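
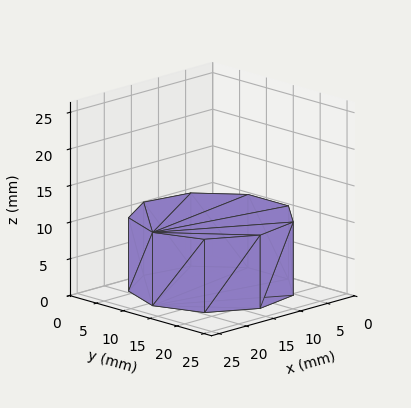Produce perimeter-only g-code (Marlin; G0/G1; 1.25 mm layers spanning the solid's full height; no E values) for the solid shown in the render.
Reading the render: the shape is a regular 9-sided prism (a cylinder approximated with 9 flat sides), circumscribed radius ≈ 11 mm, height ≈ 10 mm (dimensions read to the nearest mm from the axis ticks). For the g-code, the solid's height is divided into equal slices at the stated Δz and each level perimeter traced with G1 moves after a G0 lift.

; perimeter-only toolpath
G21 ; units = mm
G90 ; absolute positioning
G28 ; home
; layer 1
G0 Z1.25
G0 X22.00 Y11.00
G1 X19.43 Y18.07
G1 X12.91 Y21.83
G1 X5.50 Y20.53
G1 X0.66 Y14.76
G1 X0.66 Y7.24
G1 X5.50 Y1.47
G1 X12.91 Y0.17
G1 X19.43 Y3.93
G1 X22.00 Y11.00
; layer 2
G0 Z2.50
G0 X22.00 Y11.00
G1 X19.43 Y18.07
G1 X12.91 Y21.83
G1 X5.50 Y20.53
G1 X0.66 Y14.76
G1 X0.66 Y7.24
G1 X5.50 Y1.47
G1 X12.91 Y0.17
G1 X19.43 Y3.93
G1 X22.00 Y11.00
; layer 3
G0 Z3.75
G0 X22.00 Y11.00
G1 X19.43 Y18.07
G1 X12.91 Y21.83
G1 X5.50 Y20.53
G1 X0.66 Y14.76
G1 X0.66 Y7.24
G1 X5.50 Y1.47
G1 X12.91 Y0.17
G1 X19.43 Y3.93
G1 X22.00 Y11.00
; layer 4
G0 Z5.00
G0 X22.00 Y11.00
G1 X19.43 Y18.07
G1 X12.91 Y21.83
G1 X5.50 Y20.53
G1 X0.66 Y14.76
G1 X0.66 Y7.24
G1 X5.50 Y1.47
G1 X12.91 Y0.17
G1 X19.43 Y3.93
G1 X22.00 Y11.00
; layer 5
G0 Z6.25
G0 X22.00 Y11.00
G1 X19.43 Y18.07
G1 X12.91 Y21.83
G1 X5.50 Y20.53
G1 X0.66 Y14.76
G1 X0.66 Y7.24
G1 X5.50 Y1.47
G1 X12.91 Y0.17
G1 X19.43 Y3.93
G1 X22.00 Y11.00
; layer 6
G0 Z7.50
G0 X22.00 Y11.00
G1 X19.43 Y18.07
G1 X12.91 Y21.83
G1 X5.50 Y20.53
G1 X0.66 Y14.76
G1 X0.66 Y7.24
G1 X5.50 Y1.47
G1 X12.91 Y0.17
G1 X19.43 Y3.93
G1 X22.00 Y11.00
; layer 7
G0 Z8.75
G0 X22.00 Y11.00
G1 X19.43 Y18.07
G1 X12.91 Y21.83
G1 X5.50 Y20.53
G1 X0.66 Y14.76
G1 X0.66 Y7.24
G1 X5.50 Y1.47
G1 X12.91 Y0.17
G1 X19.43 Y3.93
G1 X22.00 Y11.00
; layer 8
G0 Z10.00
G0 X22.00 Y11.00
G1 X19.43 Y18.07
G1 X12.91 Y21.83
G1 X5.50 Y20.53
G1 X0.66 Y14.76
G1 X0.66 Y7.24
G1 X5.50 Y1.47
G1 X12.91 Y0.17
G1 X19.43 Y3.93
G1 X22.00 Y11.00
M2 ; end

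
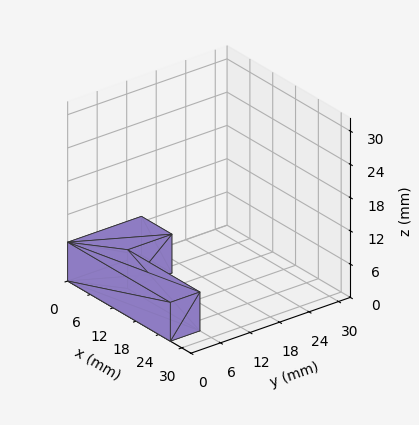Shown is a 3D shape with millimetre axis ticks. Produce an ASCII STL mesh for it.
Reading the render: the shape is an L-shaped prism: outer 27 × 15 mm, arm thicknesses ≈ 6 mm (horizontal) and 8 mm (vertical), extruded 7 mm in z (dimensions read to the nearest mm from the axis ticks). For the STL, each face is triangulated and given an outward normal.

solid part
  facet normal 0.0000 0.0000 -1.0000
    outer loop
      vertex 27.00 6.00 0.00
      vertex 27.00 0.00 0.00
      vertex 0.00 0.00 0.00
    endloop
  endfacet
  facet normal 0.0000 0.0000 -1.0000
    outer loop
      vertex 8.00 6.00 0.00
      vertex 27.00 6.00 0.00
      vertex 0.00 0.00 0.00
    endloop
  endfacet
  facet normal 0.0000 0.0000 -1.0000
    outer loop
      vertex 8.00 15.00 0.00
      vertex 8.00 6.00 0.00
      vertex 0.00 0.00 0.00
    endloop
  endfacet
  facet normal 0.0000 0.0000 -1.0000
    outer loop
      vertex 0.00 15.00 0.00
      vertex 8.00 15.00 0.00
      vertex 0.00 0.00 0.00
    endloop
  endfacet
  facet normal 0.0000 0.0000 1.0000
    outer loop
      vertex 0.00 0.00 7.00
      vertex 27.00 0.00 7.00
      vertex 27.00 6.00 7.00
    endloop
  endfacet
  facet normal 0.0000 0.0000 1.0000
    outer loop
      vertex 0.00 0.00 7.00
      vertex 27.00 6.00 7.00
      vertex 8.00 6.00 7.00
    endloop
  endfacet
  facet normal 0.0000 0.0000 1.0000
    outer loop
      vertex 0.00 0.00 7.00
      vertex 8.00 6.00 7.00
      vertex 8.00 15.00 7.00
    endloop
  endfacet
  facet normal 0.0000 0.0000 1.0000
    outer loop
      vertex 0.00 0.00 7.00
      vertex 8.00 15.00 7.00
      vertex 0.00 15.00 7.00
    endloop
  endfacet
  facet normal 0.0000 -1.0000 0.0000
    outer loop
      vertex 0.00 0.00 0.00
      vertex 27.00 0.00 0.00
      vertex 27.00 0.00 7.00
    endloop
  endfacet
  facet normal 0.0000 -1.0000 0.0000
    outer loop
      vertex 0.00 0.00 0.00
      vertex 27.00 0.00 7.00
      vertex 0.00 0.00 7.00
    endloop
  endfacet
  facet normal 1.0000 0.0000 0.0000
    outer loop
      vertex 27.00 0.00 0.00
      vertex 27.00 6.00 0.00
      vertex 27.00 6.00 7.00
    endloop
  endfacet
  facet normal 1.0000 0.0000 0.0000
    outer loop
      vertex 27.00 0.00 0.00
      vertex 27.00 6.00 7.00
      vertex 27.00 0.00 7.00
    endloop
  endfacet
  facet normal 0.0000 1.0000 0.0000
    outer loop
      vertex 27.00 6.00 0.00
      vertex 8.00 6.00 0.00
      vertex 8.00 6.00 7.00
    endloop
  endfacet
  facet normal 0.0000 1.0000 0.0000
    outer loop
      vertex 27.00 6.00 0.00
      vertex 8.00 6.00 7.00
      vertex 27.00 6.00 7.00
    endloop
  endfacet
  facet normal 1.0000 0.0000 0.0000
    outer loop
      vertex 8.00 6.00 0.00
      vertex 8.00 15.00 0.00
      vertex 8.00 15.00 7.00
    endloop
  endfacet
  facet normal 1.0000 0.0000 0.0000
    outer loop
      vertex 8.00 6.00 0.00
      vertex 8.00 15.00 7.00
      vertex 8.00 6.00 7.00
    endloop
  endfacet
  facet normal 0.0000 1.0000 0.0000
    outer loop
      vertex 8.00 15.00 0.00
      vertex 0.00 15.00 0.00
      vertex 0.00 15.00 7.00
    endloop
  endfacet
  facet normal 0.0000 1.0000 0.0000
    outer loop
      vertex 8.00 15.00 0.00
      vertex 0.00 15.00 7.00
      vertex 8.00 15.00 7.00
    endloop
  endfacet
  facet normal -1.0000 0.0000 0.0000
    outer loop
      vertex 0.00 15.00 0.00
      vertex 0.00 0.00 0.00
      vertex 0.00 0.00 7.00
    endloop
  endfacet
  facet normal -1.0000 0.0000 0.0000
    outer loop
      vertex 0.00 15.00 0.00
      vertex 0.00 0.00 7.00
      vertex 0.00 15.00 7.00
    endloop
  endfacet
endsolid part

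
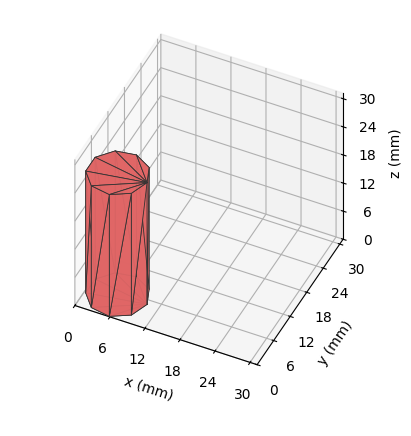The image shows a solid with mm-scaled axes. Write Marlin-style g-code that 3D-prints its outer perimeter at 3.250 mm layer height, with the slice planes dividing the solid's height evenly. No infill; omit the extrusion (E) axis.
Reading the render: the shape is a regular 9-sided prism (a cylinder approximated with 9 flat sides), circumscribed radius ≈ 5 mm, height ≈ 26 mm (dimensions read to the nearest mm from the axis ticks). For the g-code, the solid's height is divided into equal slices at the stated Δz and each level perimeter traced with G1 moves after a G0 lift.

; perimeter-only toolpath
G21 ; units = mm
G90 ; absolute positioning
G28 ; home
; layer 1
G0 Z3.250
G0 X10.000 Y5.000
G1 X8.830 Y8.214
G1 X5.868 Y9.924
G1 X2.500 Y9.330
G1 X0.302 Y6.710
G1 X0.302 Y3.290
G1 X2.500 Y0.670
G1 X5.868 Y0.076
G1 X8.830 Y1.786
G1 X10.000 Y5.000
; layer 2
G0 Z6.500
G0 X10.000 Y5.000
G1 X8.830 Y8.214
G1 X5.868 Y9.924
G1 X2.500 Y9.330
G1 X0.302 Y6.710
G1 X0.302 Y3.290
G1 X2.500 Y0.670
G1 X5.868 Y0.076
G1 X8.830 Y1.786
G1 X10.000 Y5.000
; layer 3
G0 Z9.750
G0 X10.000 Y5.000
G1 X8.830 Y8.214
G1 X5.868 Y9.924
G1 X2.500 Y9.330
G1 X0.302 Y6.710
G1 X0.302 Y3.290
G1 X2.500 Y0.670
G1 X5.868 Y0.076
G1 X8.830 Y1.786
G1 X10.000 Y5.000
; layer 4
G0 Z13.000
G0 X10.000 Y5.000
G1 X8.830 Y8.214
G1 X5.868 Y9.924
G1 X2.500 Y9.330
G1 X0.302 Y6.710
G1 X0.302 Y3.290
G1 X2.500 Y0.670
G1 X5.868 Y0.076
G1 X8.830 Y1.786
G1 X10.000 Y5.000
; layer 5
G0 Z16.250
G0 X10.000 Y5.000
G1 X8.830 Y8.214
G1 X5.868 Y9.924
G1 X2.500 Y9.330
G1 X0.302 Y6.710
G1 X0.302 Y3.290
G1 X2.500 Y0.670
G1 X5.868 Y0.076
G1 X8.830 Y1.786
G1 X10.000 Y5.000
; layer 6
G0 Z19.500
G0 X10.000 Y5.000
G1 X8.830 Y8.214
G1 X5.868 Y9.924
G1 X2.500 Y9.330
G1 X0.302 Y6.710
G1 X0.302 Y3.290
G1 X2.500 Y0.670
G1 X5.868 Y0.076
G1 X8.830 Y1.786
G1 X10.000 Y5.000
; layer 7
G0 Z22.750
G0 X10.000 Y5.000
G1 X8.830 Y8.214
G1 X5.868 Y9.924
G1 X2.500 Y9.330
G1 X0.302 Y6.710
G1 X0.302 Y3.290
G1 X2.500 Y0.670
G1 X5.868 Y0.076
G1 X8.830 Y1.786
G1 X10.000 Y5.000
; layer 8
G0 Z26.000
G0 X10.000 Y5.000
G1 X8.830 Y8.214
G1 X5.868 Y9.924
G1 X2.500 Y9.330
G1 X0.302 Y6.710
G1 X0.302 Y3.290
G1 X2.500 Y0.670
G1 X5.868 Y0.076
G1 X8.830 Y1.786
G1 X10.000 Y5.000
M2 ; end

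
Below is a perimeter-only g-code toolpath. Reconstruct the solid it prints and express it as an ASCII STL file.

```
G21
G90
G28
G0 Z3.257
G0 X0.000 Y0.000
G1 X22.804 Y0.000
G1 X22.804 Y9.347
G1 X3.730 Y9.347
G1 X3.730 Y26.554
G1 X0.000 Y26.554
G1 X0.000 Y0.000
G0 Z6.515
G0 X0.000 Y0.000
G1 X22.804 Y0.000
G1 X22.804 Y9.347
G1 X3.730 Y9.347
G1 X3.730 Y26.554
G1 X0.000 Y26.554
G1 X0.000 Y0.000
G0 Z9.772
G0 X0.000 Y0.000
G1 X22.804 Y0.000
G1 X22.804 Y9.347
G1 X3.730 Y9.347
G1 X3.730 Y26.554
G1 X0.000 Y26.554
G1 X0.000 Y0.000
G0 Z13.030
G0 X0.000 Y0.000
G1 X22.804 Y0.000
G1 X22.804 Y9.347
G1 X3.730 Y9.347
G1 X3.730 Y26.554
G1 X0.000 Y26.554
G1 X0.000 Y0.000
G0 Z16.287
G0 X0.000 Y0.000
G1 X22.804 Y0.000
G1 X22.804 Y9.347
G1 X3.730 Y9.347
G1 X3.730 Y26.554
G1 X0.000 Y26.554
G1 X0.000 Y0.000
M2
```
solid part
  facet normal 0.0000 0.0000 -1.0000
    outer loop
      vertex 22.804 9.347 0.000
      vertex 22.804 0.000 0.000
      vertex 0.000 0.000 0.000
    endloop
  endfacet
  facet normal 0.0000 0.0000 -1.0000
    outer loop
      vertex 3.730 9.347 0.000
      vertex 22.804 9.347 0.000
      vertex 0.000 0.000 0.000
    endloop
  endfacet
  facet normal 0.0000 0.0000 -1.0000
    outer loop
      vertex 3.730 26.554 0.000
      vertex 3.730 9.347 0.000
      vertex 0.000 0.000 0.000
    endloop
  endfacet
  facet normal 0.0000 0.0000 -1.0000
    outer loop
      vertex 0.000 26.554 0.000
      vertex 3.730 26.554 0.000
      vertex 0.000 0.000 0.000
    endloop
  endfacet
  facet normal 0.0000 0.0000 1.0000
    outer loop
      vertex 0.000 0.000 16.287
      vertex 22.804 0.000 16.287
      vertex 22.804 9.347 16.287
    endloop
  endfacet
  facet normal 0.0000 0.0000 1.0000
    outer loop
      vertex 0.000 0.000 16.287
      vertex 22.804 9.347 16.287
      vertex 3.730 9.347 16.287
    endloop
  endfacet
  facet normal 0.0000 0.0000 1.0000
    outer loop
      vertex 0.000 0.000 16.287
      vertex 3.730 9.347 16.287
      vertex 3.730 26.554 16.287
    endloop
  endfacet
  facet normal 0.0000 0.0000 1.0000
    outer loop
      vertex 0.000 0.000 16.287
      vertex 3.730 26.554 16.287
      vertex 0.000 26.554 16.287
    endloop
  endfacet
  facet normal 0.0000 -1.0000 0.0000
    outer loop
      vertex 0.000 0.000 0.000
      vertex 22.804 0.000 0.000
      vertex 22.804 0.000 16.287
    endloop
  endfacet
  facet normal 0.0000 -1.0000 0.0000
    outer loop
      vertex 0.000 0.000 0.000
      vertex 22.804 0.000 16.287
      vertex 0.000 0.000 16.287
    endloop
  endfacet
  facet normal 1.0000 0.0000 0.0000
    outer loop
      vertex 22.804 0.000 0.000
      vertex 22.804 9.347 0.000
      vertex 22.804 9.347 16.287
    endloop
  endfacet
  facet normal 1.0000 0.0000 0.0000
    outer loop
      vertex 22.804 0.000 0.000
      vertex 22.804 9.347 16.287
      vertex 22.804 0.000 16.287
    endloop
  endfacet
  facet normal 0.0000 1.0000 0.0000
    outer loop
      vertex 22.804 9.347 0.000
      vertex 3.730 9.347 0.000
      vertex 3.730 9.347 16.287
    endloop
  endfacet
  facet normal 0.0000 1.0000 0.0000
    outer loop
      vertex 22.804 9.347 0.000
      vertex 3.730 9.347 16.287
      vertex 22.804 9.347 16.287
    endloop
  endfacet
  facet normal 1.0000 0.0000 0.0000
    outer loop
      vertex 3.730 9.347 0.000
      vertex 3.730 26.554 0.000
      vertex 3.730 26.554 16.287
    endloop
  endfacet
  facet normal 1.0000 0.0000 0.0000
    outer loop
      vertex 3.730 9.347 0.000
      vertex 3.730 26.554 16.287
      vertex 3.730 9.347 16.287
    endloop
  endfacet
  facet normal 0.0000 1.0000 0.0000
    outer loop
      vertex 3.730 26.554 0.000
      vertex 0.000 26.554 0.000
      vertex 0.000 26.554 16.287
    endloop
  endfacet
  facet normal 0.0000 1.0000 0.0000
    outer loop
      vertex 3.730 26.554 0.000
      vertex 0.000 26.554 16.287
      vertex 3.730 26.554 16.287
    endloop
  endfacet
  facet normal -1.0000 0.0000 0.0000
    outer loop
      vertex 0.000 26.554 0.000
      vertex 0.000 0.000 0.000
      vertex 0.000 0.000 16.287
    endloop
  endfacet
  facet normal -1.0000 0.0000 0.0000
    outer loop
      vertex 0.000 26.554 0.000
      vertex 0.000 0.000 16.287
      vertex 0.000 26.554 16.287
    endloop
  endfacet
endsolid part

The G0 Z moves step by Δz≈3.257 mm. Every layer's G1 loop is the same polygon, so the solid is a straight extrusion of it from z=0 to z≈16.3. Closing with flat bottom and top caps and triangulating gives 20 facets — an L-shaped prism: outer 22.8 × 26.6 mm, arm thicknesses ≈ 9.35 mm (horizontal) and 3.73 mm (vertical), extruded 16.3 mm in z.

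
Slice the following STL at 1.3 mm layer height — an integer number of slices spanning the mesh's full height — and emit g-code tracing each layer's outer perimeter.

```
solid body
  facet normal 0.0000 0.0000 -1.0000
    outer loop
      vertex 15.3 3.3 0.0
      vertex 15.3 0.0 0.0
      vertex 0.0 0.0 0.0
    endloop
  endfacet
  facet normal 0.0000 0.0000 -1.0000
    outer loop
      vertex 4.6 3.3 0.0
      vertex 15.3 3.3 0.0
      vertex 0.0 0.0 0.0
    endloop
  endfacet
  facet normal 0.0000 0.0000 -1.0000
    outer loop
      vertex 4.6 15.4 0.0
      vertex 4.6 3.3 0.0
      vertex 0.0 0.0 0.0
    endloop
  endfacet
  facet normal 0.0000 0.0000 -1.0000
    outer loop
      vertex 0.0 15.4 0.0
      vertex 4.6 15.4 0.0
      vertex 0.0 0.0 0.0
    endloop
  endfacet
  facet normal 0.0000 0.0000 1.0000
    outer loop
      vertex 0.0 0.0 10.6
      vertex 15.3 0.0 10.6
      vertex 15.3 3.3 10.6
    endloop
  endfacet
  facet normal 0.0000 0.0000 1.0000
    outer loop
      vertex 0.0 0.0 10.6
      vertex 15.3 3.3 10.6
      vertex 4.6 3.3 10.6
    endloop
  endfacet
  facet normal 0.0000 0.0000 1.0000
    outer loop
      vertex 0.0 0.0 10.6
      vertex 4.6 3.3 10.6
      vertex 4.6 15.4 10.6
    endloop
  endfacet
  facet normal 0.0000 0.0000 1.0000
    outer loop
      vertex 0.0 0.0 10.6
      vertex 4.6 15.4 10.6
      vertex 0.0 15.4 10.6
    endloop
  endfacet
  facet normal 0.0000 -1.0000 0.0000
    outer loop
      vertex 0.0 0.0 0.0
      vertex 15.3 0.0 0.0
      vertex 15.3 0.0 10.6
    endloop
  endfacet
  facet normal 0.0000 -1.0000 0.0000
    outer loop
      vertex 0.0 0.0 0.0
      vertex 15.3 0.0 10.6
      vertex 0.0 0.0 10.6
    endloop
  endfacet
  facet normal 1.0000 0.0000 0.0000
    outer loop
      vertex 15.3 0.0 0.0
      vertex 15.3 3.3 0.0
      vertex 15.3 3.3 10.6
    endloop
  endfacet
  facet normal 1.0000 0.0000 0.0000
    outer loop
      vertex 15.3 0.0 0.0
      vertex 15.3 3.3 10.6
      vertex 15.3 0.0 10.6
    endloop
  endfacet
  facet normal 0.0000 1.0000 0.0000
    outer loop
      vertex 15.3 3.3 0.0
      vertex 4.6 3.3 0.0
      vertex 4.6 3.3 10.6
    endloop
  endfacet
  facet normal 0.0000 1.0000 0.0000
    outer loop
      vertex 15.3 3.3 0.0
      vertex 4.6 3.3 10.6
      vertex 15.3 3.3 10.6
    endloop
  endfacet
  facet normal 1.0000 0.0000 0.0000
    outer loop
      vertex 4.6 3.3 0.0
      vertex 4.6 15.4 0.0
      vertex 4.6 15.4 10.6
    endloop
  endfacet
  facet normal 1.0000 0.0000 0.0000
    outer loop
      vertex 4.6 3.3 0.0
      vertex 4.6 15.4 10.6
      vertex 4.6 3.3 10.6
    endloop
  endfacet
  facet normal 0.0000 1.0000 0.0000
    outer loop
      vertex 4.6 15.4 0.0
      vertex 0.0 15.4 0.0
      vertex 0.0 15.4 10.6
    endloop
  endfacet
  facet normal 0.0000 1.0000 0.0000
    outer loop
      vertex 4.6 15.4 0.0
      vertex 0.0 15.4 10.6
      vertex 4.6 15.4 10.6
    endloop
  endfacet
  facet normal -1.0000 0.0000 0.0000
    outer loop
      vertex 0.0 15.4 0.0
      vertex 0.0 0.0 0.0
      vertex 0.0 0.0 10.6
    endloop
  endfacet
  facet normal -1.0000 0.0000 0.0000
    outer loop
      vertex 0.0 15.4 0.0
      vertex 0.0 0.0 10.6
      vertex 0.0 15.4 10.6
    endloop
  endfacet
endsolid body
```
; perimeter-only toolpath
G21 ; units = mm
G90 ; absolute positioning
G28 ; home
; layer 1
G0 Z1.3
G0 X0.0 Y0.0
G1 X15.3 Y0.0
G1 X15.3 Y3.3
G1 X4.6 Y3.3
G1 X4.6 Y15.4
G1 X0.0 Y15.4
G1 X0.0 Y0.0
; layer 2
G0 Z2.6
G0 X0.0 Y0.0
G1 X15.3 Y0.0
G1 X15.3 Y3.3
G1 X4.6 Y3.3
G1 X4.6 Y15.4
G1 X0.0 Y15.4
G1 X0.0 Y0.0
; layer 3
G0 Z4.0
G0 X0.0 Y0.0
G1 X15.3 Y0.0
G1 X15.3 Y3.3
G1 X4.6 Y3.3
G1 X4.6 Y15.4
G1 X0.0 Y15.4
G1 X0.0 Y0.0
; layer 4
G0 Z5.3
G0 X0.0 Y0.0
G1 X15.3 Y0.0
G1 X15.3 Y3.3
G1 X4.6 Y3.3
G1 X4.6 Y15.4
G1 X0.0 Y15.4
G1 X0.0 Y0.0
; layer 5
G0 Z6.6
G0 X0.0 Y0.0
G1 X15.3 Y0.0
G1 X15.3 Y3.3
G1 X4.6 Y3.3
G1 X4.6 Y15.4
G1 X0.0 Y15.4
G1 X0.0 Y0.0
; layer 6
G0 Z7.9
G0 X0.0 Y0.0
G1 X15.3 Y0.0
G1 X15.3 Y3.3
G1 X4.6 Y3.3
G1 X4.6 Y15.4
G1 X0.0 Y15.4
G1 X0.0 Y0.0
; layer 7
G0 Z9.3
G0 X0.0 Y0.0
G1 X15.3 Y0.0
G1 X15.3 Y3.3
G1 X4.6 Y3.3
G1 X4.6 Y15.4
G1 X0.0 Y15.4
G1 X0.0 Y0.0
; layer 8
G0 Z10.6
G0 X0.0 Y0.0
G1 X15.3 Y0.0
G1 X15.3 Y3.3
G1 X4.6 Y3.3
G1 X4.6 Y15.4
G1 X0.0 Y15.4
G1 X0.0 Y0.0
M2 ; end

The solid is an L-shaped prism: outer 15.3 × 15.4 mm, arm thicknesses ≈ 3.3 mm (horizontal) and 4.6 mm (vertical), extruded 10.6 mm in z. Slicing at Δz = 1.3 mm — 8 equal slices spanning the solid's height, so layer i sits at z = i·h/8 — gives 8 non-empty perimeters. Each is a 6-segment closed polygon; G0 lifts to the layer z and rapids to the start vertex, then G1 traces the edges.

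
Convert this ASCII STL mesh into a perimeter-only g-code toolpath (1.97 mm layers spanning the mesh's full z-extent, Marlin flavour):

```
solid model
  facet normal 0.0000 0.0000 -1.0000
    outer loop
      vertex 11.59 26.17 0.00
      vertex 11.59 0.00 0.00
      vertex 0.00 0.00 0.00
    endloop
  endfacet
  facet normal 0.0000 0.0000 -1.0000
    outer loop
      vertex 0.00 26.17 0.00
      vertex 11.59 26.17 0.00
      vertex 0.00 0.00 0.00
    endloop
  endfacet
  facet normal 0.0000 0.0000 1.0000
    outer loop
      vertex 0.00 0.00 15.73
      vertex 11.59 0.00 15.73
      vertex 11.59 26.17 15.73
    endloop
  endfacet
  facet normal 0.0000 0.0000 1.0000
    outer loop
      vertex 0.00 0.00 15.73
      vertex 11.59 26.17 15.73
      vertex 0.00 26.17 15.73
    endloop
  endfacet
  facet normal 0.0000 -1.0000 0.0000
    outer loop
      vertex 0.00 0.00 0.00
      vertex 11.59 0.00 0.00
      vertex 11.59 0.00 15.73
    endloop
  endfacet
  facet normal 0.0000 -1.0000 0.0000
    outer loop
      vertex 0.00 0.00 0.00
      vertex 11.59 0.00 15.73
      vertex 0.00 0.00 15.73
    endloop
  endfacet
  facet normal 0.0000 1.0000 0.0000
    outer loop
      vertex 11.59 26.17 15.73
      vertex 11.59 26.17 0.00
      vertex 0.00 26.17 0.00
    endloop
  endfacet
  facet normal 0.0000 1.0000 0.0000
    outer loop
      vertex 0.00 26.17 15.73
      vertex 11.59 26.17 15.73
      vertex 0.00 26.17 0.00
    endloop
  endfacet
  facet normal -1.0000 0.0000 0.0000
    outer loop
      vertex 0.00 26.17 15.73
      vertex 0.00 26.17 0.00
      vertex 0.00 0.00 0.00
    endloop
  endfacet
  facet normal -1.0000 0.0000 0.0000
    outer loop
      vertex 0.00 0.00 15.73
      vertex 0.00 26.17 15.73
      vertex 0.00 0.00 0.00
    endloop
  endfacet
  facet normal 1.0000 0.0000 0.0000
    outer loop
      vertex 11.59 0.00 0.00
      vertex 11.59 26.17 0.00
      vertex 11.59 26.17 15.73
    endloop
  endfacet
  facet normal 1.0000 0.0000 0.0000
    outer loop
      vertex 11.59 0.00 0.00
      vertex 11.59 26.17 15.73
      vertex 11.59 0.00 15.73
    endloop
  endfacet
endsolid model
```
; perimeter-only toolpath
G21 ; units = mm
G90 ; absolute positioning
G28 ; home
; layer 1
G0 Z1.97
G0 X0.00 Y0.00
G1 X11.59 Y0.00
G1 X11.59 Y26.17
G1 X0.00 Y26.17
G1 X0.00 Y0.00
; layer 2
G0 Z3.93
G0 X0.00 Y0.00
G1 X11.59 Y0.00
G1 X11.59 Y26.17
G1 X0.00 Y26.17
G1 X0.00 Y0.00
; layer 3
G0 Z5.90
G0 X0.00 Y0.00
G1 X11.59 Y0.00
G1 X11.59 Y26.17
G1 X0.00 Y26.17
G1 X0.00 Y0.00
; layer 4
G0 Z7.87
G0 X0.00 Y0.00
G1 X11.59 Y0.00
G1 X11.59 Y26.17
G1 X0.00 Y26.17
G1 X0.00 Y0.00
; layer 5
G0 Z9.83
G0 X0.00 Y0.00
G1 X11.59 Y0.00
G1 X11.59 Y26.17
G1 X0.00 Y26.17
G1 X0.00 Y0.00
; layer 6
G0 Z11.80
G0 X0.00 Y0.00
G1 X11.59 Y0.00
G1 X11.59 Y26.17
G1 X0.00 Y26.17
G1 X0.00 Y0.00
; layer 7
G0 Z13.76
G0 X0.00 Y0.00
G1 X11.59 Y0.00
G1 X11.59 Y26.17
G1 X0.00 Y26.17
G1 X0.00 Y0.00
; layer 8
G0 Z15.73
G0 X0.00 Y0.00
G1 X11.59 Y0.00
G1 X11.59 Y26.17
G1 X0.00 Y26.17
G1 X0.00 Y0.00
M2 ; end

The solid is a rectangular box, roughly 11.6 × 26.2 mm footprint and 15.7 mm tall. Slicing at Δz = 1.97 mm — 8 equal slices spanning the solid's height, so layer i sits at z = i·h/8 — gives 8 non-empty perimeters. Each is a 4-segment closed polygon; G0 lifts to the layer z and rapids to the start vertex, then G1 traces the edges.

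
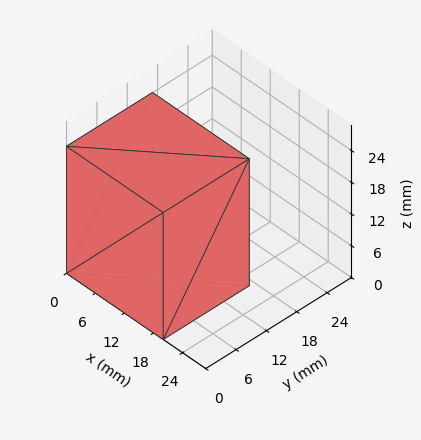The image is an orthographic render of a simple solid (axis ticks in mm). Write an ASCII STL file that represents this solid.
Reading the render: the shape is a rectangular box, roughly 20 × 17 mm footprint and 24 mm tall (dimensions read to the nearest mm from the axis ticks). For the STL, each face is triangulated and given an outward normal.

solid part
  facet normal 0.0000 0.0000 -1.0000
    outer loop
      vertex 20.00 17.00 0.00
      vertex 20.00 0.00 0.00
      vertex 0.00 0.00 0.00
    endloop
  endfacet
  facet normal 0.0000 0.0000 -1.0000
    outer loop
      vertex 0.00 17.00 0.00
      vertex 20.00 17.00 0.00
      vertex 0.00 0.00 0.00
    endloop
  endfacet
  facet normal 0.0000 0.0000 1.0000
    outer loop
      vertex 0.00 0.00 24.00
      vertex 20.00 0.00 24.00
      vertex 20.00 17.00 24.00
    endloop
  endfacet
  facet normal 0.0000 0.0000 1.0000
    outer loop
      vertex 0.00 0.00 24.00
      vertex 20.00 17.00 24.00
      vertex 0.00 17.00 24.00
    endloop
  endfacet
  facet normal 0.0000 -1.0000 0.0000
    outer loop
      vertex 0.00 0.00 0.00
      vertex 20.00 0.00 0.00
      vertex 20.00 0.00 24.00
    endloop
  endfacet
  facet normal 0.0000 -1.0000 0.0000
    outer loop
      vertex 0.00 0.00 0.00
      vertex 20.00 0.00 24.00
      vertex 0.00 0.00 24.00
    endloop
  endfacet
  facet normal 0.0000 1.0000 0.0000
    outer loop
      vertex 20.00 17.00 24.00
      vertex 20.00 17.00 0.00
      vertex 0.00 17.00 0.00
    endloop
  endfacet
  facet normal 0.0000 1.0000 0.0000
    outer loop
      vertex 0.00 17.00 24.00
      vertex 20.00 17.00 24.00
      vertex 0.00 17.00 0.00
    endloop
  endfacet
  facet normal -1.0000 0.0000 0.0000
    outer loop
      vertex 0.00 17.00 24.00
      vertex 0.00 17.00 0.00
      vertex 0.00 0.00 0.00
    endloop
  endfacet
  facet normal -1.0000 0.0000 0.0000
    outer loop
      vertex 0.00 0.00 24.00
      vertex 0.00 17.00 24.00
      vertex 0.00 0.00 0.00
    endloop
  endfacet
  facet normal 1.0000 0.0000 0.0000
    outer loop
      vertex 20.00 0.00 0.00
      vertex 20.00 17.00 0.00
      vertex 20.00 17.00 24.00
    endloop
  endfacet
  facet normal 1.0000 0.0000 0.0000
    outer loop
      vertex 20.00 0.00 0.00
      vertex 20.00 17.00 24.00
      vertex 20.00 0.00 24.00
    endloop
  endfacet
endsolid part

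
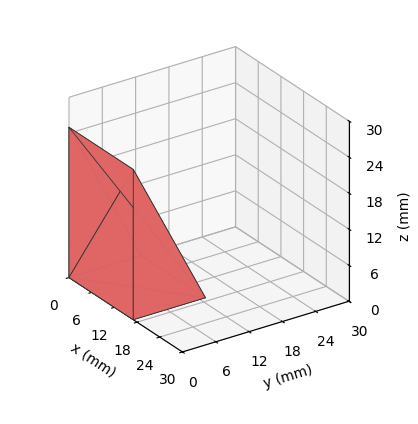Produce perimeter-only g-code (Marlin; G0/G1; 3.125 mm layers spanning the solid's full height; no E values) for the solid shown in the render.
Reading the render: the shape is a wedge (ramp): 17 × 13 mm base, rising to 25 mm along the y=0 edge and sloping linearly to z=0 at y=13 (dimensions read to the nearest mm from the axis ticks). For the g-code, the solid's height is divided into equal slices at the stated Δz and each level perimeter traced with G1 moves after a G0 lift.

; perimeter-only toolpath
G21 ; units = mm
G90 ; absolute positioning
G28 ; home
; layer 1
G0 Z3.125
G0 X0.000 Y0.000
G1 X17.000 Y0.000
G1 X17.000 Y11.375
G1 X0.000 Y11.375
G1 X0.000 Y0.000
; layer 2
G0 Z6.250
G0 X0.000 Y0.000
G1 X17.000 Y0.000
G1 X17.000 Y9.750
G1 X0.000 Y9.750
G1 X0.000 Y0.000
; layer 3
G0 Z9.375
G0 X0.000 Y0.000
G1 X17.000 Y0.000
G1 X17.000 Y8.125
G1 X0.000 Y8.125
G1 X0.000 Y0.000
; layer 4
G0 Z12.500
G0 X0.000 Y0.000
G1 X17.000 Y0.000
G1 X17.000 Y6.500
G1 X0.000 Y6.500
G1 X0.000 Y0.000
; layer 5
G0 Z15.625
G0 X0.000 Y0.000
G1 X17.000 Y0.000
G1 X17.000 Y4.875
G1 X0.000 Y4.875
G1 X0.000 Y0.000
; layer 6
G0 Z18.750
G0 X0.000 Y0.000
G1 X17.000 Y0.000
G1 X17.000 Y3.250
G1 X0.000 Y3.250
G1 X0.000 Y0.000
; layer 7
G0 Z21.875
G0 X0.000 Y0.000
G1 X17.000 Y0.000
G1 X17.000 Y1.625
G1 X0.000 Y1.625
G1 X0.000 Y0.000
M2 ; end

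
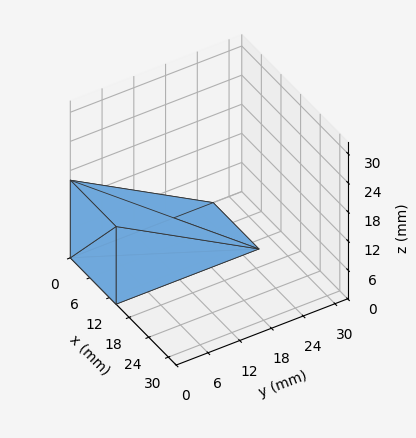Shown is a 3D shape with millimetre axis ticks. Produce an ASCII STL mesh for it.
Reading the render: the shape is a wedge (ramp): 14 × 27 mm base, rising to 16 mm along the y=0 edge and sloping linearly to z=0 at y=27 (dimensions read to the nearest mm from the axis ticks). For the STL, each face is triangulated and given an outward normal.

solid part
  facet normal 0.0000 0.0000 -1.0000
    outer loop
      vertex 14.0 27.0 0.0
      vertex 14.0 0.0 0.0
      vertex 0.0 0.0 0.0
    endloop
  endfacet
  facet normal 0.0000 0.0000 -1.0000
    outer loop
      vertex 0.0 27.0 0.0
      vertex 14.0 27.0 0.0
      vertex 0.0 0.0 0.0
    endloop
  endfacet
  facet normal 0.0000 -1.0000 0.0000
    outer loop
      vertex 0.0 0.0 0.0
      vertex 14.0 0.0 0.0
      vertex 14.0 0.0 16.0
    endloop
  endfacet
  facet normal 0.0000 -1.0000 0.0000
    outer loop
      vertex 0.0 0.0 0.0
      vertex 14.0 0.0 16.0
      vertex 0.0 0.0 16.0
    endloop
  endfacet
  facet normal 0.0000 0.5098 0.8603
    outer loop
      vertex 0.0 0.0 16.0
      vertex 14.0 0.0 16.0
      vertex 14.0 27.0 0.0
    endloop
  endfacet
  facet normal 0.0000 0.5098 0.8603
    outer loop
      vertex 0.0 0.0 16.0
      vertex 14.0 27.0 0.0
      vertex 0.0 27.0 0.0
    endloop
  endfacet
  facet normal -1.0000 0.0000 0.0000
    outer loop
      vertex 0.0 0.0 16.0
      vertex 0.0 27.0 0.0
      vertex 0.0 0.0 0.0
    endloop
  endfacet
  facet normal 1.0000 0.0000 0.0000
    outer loop
      vertex 14.0 0.0 0.0
      vertex 14.0 27.0 0.0
      vertex 14.0 0.0 16.0
    endloop
  endfacet
endsolid part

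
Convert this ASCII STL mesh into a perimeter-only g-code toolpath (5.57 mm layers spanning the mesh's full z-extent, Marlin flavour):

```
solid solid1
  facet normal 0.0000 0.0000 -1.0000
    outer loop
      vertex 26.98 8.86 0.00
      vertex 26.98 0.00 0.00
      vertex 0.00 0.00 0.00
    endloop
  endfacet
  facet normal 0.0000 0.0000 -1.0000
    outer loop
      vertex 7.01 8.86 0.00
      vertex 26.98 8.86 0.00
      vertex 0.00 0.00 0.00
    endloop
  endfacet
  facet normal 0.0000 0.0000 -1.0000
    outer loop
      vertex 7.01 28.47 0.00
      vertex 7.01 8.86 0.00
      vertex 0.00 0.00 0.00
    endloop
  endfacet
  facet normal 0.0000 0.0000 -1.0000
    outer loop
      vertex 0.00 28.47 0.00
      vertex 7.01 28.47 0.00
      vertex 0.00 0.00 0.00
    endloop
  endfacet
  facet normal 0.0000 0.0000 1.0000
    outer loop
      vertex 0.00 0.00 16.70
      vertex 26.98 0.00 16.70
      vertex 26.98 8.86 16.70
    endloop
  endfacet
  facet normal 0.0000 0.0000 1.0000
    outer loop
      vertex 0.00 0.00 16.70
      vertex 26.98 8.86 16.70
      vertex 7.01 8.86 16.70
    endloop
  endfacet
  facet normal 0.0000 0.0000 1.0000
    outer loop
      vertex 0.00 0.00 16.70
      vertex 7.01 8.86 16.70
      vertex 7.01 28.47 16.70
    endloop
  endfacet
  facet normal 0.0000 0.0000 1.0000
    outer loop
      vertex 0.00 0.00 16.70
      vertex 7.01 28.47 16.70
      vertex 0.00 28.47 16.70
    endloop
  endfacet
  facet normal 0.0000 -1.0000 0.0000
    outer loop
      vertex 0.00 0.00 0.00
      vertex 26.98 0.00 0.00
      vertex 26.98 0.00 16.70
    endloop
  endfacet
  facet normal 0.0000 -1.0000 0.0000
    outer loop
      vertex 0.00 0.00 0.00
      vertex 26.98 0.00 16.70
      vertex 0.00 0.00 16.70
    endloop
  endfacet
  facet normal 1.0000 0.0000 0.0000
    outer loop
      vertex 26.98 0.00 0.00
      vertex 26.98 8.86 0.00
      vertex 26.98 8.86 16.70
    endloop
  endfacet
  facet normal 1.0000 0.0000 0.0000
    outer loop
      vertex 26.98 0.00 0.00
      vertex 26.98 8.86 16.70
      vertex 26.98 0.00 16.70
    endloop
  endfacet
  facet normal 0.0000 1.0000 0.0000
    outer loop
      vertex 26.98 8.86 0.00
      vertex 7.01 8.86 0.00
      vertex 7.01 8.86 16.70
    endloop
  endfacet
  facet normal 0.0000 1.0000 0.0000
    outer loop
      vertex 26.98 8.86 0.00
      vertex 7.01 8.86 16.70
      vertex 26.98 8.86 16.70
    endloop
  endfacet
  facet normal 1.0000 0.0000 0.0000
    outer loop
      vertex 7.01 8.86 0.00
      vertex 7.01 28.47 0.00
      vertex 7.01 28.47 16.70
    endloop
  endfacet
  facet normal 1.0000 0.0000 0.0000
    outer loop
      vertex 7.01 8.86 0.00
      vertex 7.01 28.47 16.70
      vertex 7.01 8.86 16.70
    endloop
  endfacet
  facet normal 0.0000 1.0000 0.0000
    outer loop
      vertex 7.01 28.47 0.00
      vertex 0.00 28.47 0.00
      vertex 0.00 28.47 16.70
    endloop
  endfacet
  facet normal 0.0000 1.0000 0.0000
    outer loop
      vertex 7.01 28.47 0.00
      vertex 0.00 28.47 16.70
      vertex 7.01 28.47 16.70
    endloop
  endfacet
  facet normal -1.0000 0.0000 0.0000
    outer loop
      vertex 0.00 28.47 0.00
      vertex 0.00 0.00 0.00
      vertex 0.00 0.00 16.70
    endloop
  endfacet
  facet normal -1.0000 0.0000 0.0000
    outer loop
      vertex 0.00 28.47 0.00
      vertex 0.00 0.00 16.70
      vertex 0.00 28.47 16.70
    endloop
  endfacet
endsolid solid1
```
; perimeter-only toolpath
G21 ; units = mm
G90 ; absolute positioning
G28 ; home
; layer 1
G0 Z5.57
G0 X0.00 Y0.00
G1 X26.98 Y0.00
G1 X26.98 Y8.86
G1 X7.01 Y8.86
G1 X7.01 Y28.47
G1 X0.00 Y28.47
G1 X0.00 Y0.00
; layer 2
G0 Z11.13
G0 X0.00 Y0.00
G1 X26.98 Y0.00
G1 X26.98 Y8.86
G1 X7.01 Y8.86
G1 X7.01 Y28.47
G1 X0.00 Y28.47
G1 X0.00 Y0.00
; layer 3
G0 Z16.70
G0 X0.00 Y0.00
G1 X26.98 Y0.00
G1 X26.98 Y8.86
G1 X7.01 Y8.86
G1 X7.01 Y28.47
G1 X0.00 Y28.47
G1 X0.00 Y0.00
M2 ; end

The solid is an L-shaped prism: outer 27 × 28.5 mm, arm thicknesses ≈ 8.86 mm (horizontal) and 7.01 mm (vertical), extruded 16.7 mm in z. Slicing at Δz = 5.57 mm — 3 equal slices spanning the solid's height, so layer i sits at z = i·h/3 — gives 3 non-empty perimeters. Each is a 6-segment closed polygon; G0 lifts to the layer z and rapids to the start vertex, then G1 traces the edges.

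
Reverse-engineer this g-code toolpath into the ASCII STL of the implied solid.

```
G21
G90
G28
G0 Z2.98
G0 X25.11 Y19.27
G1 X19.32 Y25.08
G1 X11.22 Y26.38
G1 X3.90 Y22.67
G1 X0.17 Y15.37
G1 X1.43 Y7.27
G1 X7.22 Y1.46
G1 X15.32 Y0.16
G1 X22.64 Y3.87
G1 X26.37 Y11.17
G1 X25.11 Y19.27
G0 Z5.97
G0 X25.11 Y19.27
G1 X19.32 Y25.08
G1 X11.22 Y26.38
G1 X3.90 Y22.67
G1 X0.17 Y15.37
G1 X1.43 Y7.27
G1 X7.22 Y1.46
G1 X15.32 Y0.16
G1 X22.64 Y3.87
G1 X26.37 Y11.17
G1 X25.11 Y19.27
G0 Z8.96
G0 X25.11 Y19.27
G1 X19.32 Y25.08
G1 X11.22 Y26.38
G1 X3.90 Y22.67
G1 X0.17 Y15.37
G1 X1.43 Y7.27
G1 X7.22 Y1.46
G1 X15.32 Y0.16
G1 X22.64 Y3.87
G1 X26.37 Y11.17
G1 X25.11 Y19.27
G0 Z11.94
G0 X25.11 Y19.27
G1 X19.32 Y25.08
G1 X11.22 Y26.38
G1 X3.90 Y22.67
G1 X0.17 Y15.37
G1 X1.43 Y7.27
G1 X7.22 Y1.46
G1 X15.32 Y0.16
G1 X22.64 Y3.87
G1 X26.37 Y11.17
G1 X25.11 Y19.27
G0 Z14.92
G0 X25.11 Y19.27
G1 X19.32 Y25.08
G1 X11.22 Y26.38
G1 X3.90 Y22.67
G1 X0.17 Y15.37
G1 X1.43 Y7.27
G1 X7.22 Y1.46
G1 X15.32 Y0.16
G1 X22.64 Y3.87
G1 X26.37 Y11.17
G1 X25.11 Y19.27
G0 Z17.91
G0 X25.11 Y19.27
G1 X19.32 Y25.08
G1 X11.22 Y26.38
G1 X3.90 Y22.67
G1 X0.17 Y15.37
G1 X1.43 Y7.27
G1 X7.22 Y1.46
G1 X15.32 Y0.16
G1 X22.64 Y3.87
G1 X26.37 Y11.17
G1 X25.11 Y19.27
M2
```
solid part
  facet normal 0.0000 0.0000 -1.0000
    outer loop
      vertex 11.22 26.38 0.00
      vertex 19.32 25.08 0.00
      vertex 25.11 19.27 0.00
    endloop
  endfacet
  facet normal 0.0000 0.0000 -1.0000
    outer loop
      vertex 3.90 22.67 0.00
      vertex 11.22 26.38 0.00
      vertex 25.11 19.27 0.00
    endloop
  endfacet
  facet normal 0.0000 0.0000 -1.0000
    outer loop
      vertex 0.17 15.37 0.00
      vertex 3.90 22.67 0.00
      vertex 25.11 19.27 0.00
    endloop
  endfacet
  facet normal 0.0000 0.0000 -1.0000
    outer loop
      vertex 1.43 7.27 0.00
      vertex 0.17 15.37 0.00
      vertex 25.11 19.27 0.00
    endloop
  endfacet
  facet normal 0.0000 0.0000 -1.0000
    outer loop
      vertex 7.22 1.46 0.00
      vertex 1.43 7.27 0.00
      vertex 25.11 19.27 0.00
    endloop
  endfacet
  facet normal 0.0000 0.0000 -1.0000
    outer loop
      vertex 15.32 0.16 0.00
      vertex 7.22 1.46 0.00
      vertex 25.11 19.27 0.00
    endloop
  endfacet
  facet normal 0.0000 0.0000 -1.0000
    outer loop
      vertex 22.64 3.87 0.00
      vertex 15.32 0.16 0.00
      vertex 25.11 19.27 0.00
    endloop
  endfacet
  facet normal 0.0000 0.0000 -1.0000
    outer loop
      vertex 26.37 11.17 0.00
      vertex 22.64 3.87 0.00
      vertex 25.11 19.27 0.00
    endloop
  endfacet
  facet normal 0.0000 0.0000 1.0000
    outer loop
      vertex 25.11 19.27 17.91
      vertex 19.32 25.08 17.91
      vertex 11.22 26.38 17.91
    endloop
  endfacet
  facet normal 0.0000 0.0000 1.0000
    outer loop
      vertex 25.11 19.27 17.91
      vertex 11.22 26.38 17.91
      vertex 3.90 22.67 17.91
    endloop
  endfacet
  facet normal 0.0000 0.0000 1.0000
    outer loop
      vertex 25.11 19.27 17.91
      vertex 3.90 22.67 17.91
      vertex 0.17 15.37 17.91
    endloop
  endfacet
  facet normal 0.0000 0.0000 1.0000
    outer loop
      vertex 25.11 19.27 17.91
      vertex 0.17 15.37 17.91
      vertex 1.43 7.27 17.91
    endloop
  endfacet
  facet normal 0.0000 0.0000 1.0000
    outer loop
      vertex 25.11 19.27 17.91
      vertex 1.43 7.27 17.91
      vertex 7.22 1.46 17.91
    endloop
  endfacet
  facet normal 0.0000 0.0000 1.0000
    outer loop
      vertex 25.11 19.27 17.91
      vertex 7.22 1.46 17.91
      vertex 15.32 0.16 17.91
    endloop
  endfacet
  facet normal 0.0000 0.0000 1.0000
    outer loop
      vertex 25.11 19.27 17.91
      vertex 15.32 0.16 17.91
      vertex 22.64 3.87 17.91
    endloop
  endfacet
  facet normal 0.0000 0.0000 1.0000
    outer loop
      vertex 25.11 19.27 17.91
      vertex 22.64 3.87 17.91
      vertex 26.37 11.17 17.91
    endloop
  endfacet
  facet normal 0.7083 0.7059 0.0000
    outer loop
      vertex 25.11 19.27 0.00
      vertex 19.32 25.08 0.00
      vertex 19.32 25.08 17.91
    endloop
  endfacet
  facet normal 0.7083 0.7059 0.0000
    outer loop
      vertex 25.11 19.27 0.00
      vertex 19.32 25.08 17.91
      vertex 25.11 19.27 17.91
    endloop
  endfacet
  facet normal 0.1585 0.9874 0.0000
    outer loop
      vertex 19.32 25.08 0.00
      vertex 11.22 26.38 0.00
      vertex 11.22 26.38 17.91
    endloop
  endfacet
  facet normal 0.1585 0.9874 0.0000
    outer loop
      vertex 19.32 25.08 0.00
      vertex 11.22 26.38 17.91
      vertex 19.32 25.08 17.91
    endloop
  endfacet
  facet normal -0.4521 0.8920 0.0000
    outer loop
      vertex 11.22 26.38 0.00
      vertex 3.90 22.67 0.00
      vertex 3.90 22.67 17.91
    endloop
  endfacet
  facet normal -0.4521 0.8920 0.0000
    outer loop
      vertex 11.22 26.38 0.00
      vertex 3.90 22.67 17.91
      vertex 11.22 26.38 17.91
    endloop
  endfacet
  facet normal -0.8905 0.4550 0.0000
    outer loop
      vertex 3.90 22.67 0.00
      vertex 0.17 15.37 0.00
      vertex 0.17 15.37 17.91
    endloop
  endfacet
  facet normal -0.8905 0.4550 0.0000
    outer loop
      vertex 3.90 22.67 0.00
      vertex 0.17 15.37 17.91
      vertex 3.90 22.67 17.91
    endloop
  endfacet
  facet normal -0.9881 -0.1537 0.0000
    outer loop
      vertex 0.17 15.37 0.00
      vertex 1.43 7.27 0.00
      vertex 1.43 7.27 17.91
    endloop
  endfacet
  facet normal -0.9881 -0.1537 0.0000
    outer loop
      vertex 0.17 15.37 0.00
      vertex 1.43 7.27 17.91
      vertex 0.17 15.37 17.91
    endloop
  endfacet
  facet normal -0.7083 -0.7059 0.0000
    outer loop
      vertex 1.43 7.27 0.00
      vertex 7.22 1.46 0.00
      vertex 7.22 1.46 17.91
    endloop
  endfacet
  facet normal -0.7083 -0.7059 0.0000
    outer loop
      vertex 1.43 7.27 0.00
      vertex 7.22 1.46 17.91
      vertex 1.43 7.27 17.91
    endloop
  endfacet
  facet normal -0.1585 -0.9874 0.0000
    outer loop
      vertex 7.22 1.46 0.00
      vertex 15.32 0.16 0.00
      vertex 15.32 0.16 17.91
    endloop
  endfacet
  facet normal -0.1585 -0.9874 0.0000
    outer loop
      vertex 7.22 1.46 0.00
      vertex 15.32 0.16 17.91
      vertex 7.22 1.46 17.91
    endloop
  endfacet
  facet normal 0.4521 -0.8920 0.0000
    outer loop
      vertex 15.32 0.16 0.00
      vertex 22.64 3.87 0.00
      vertex 22.64 3.87 17.91
    endloop
  endfacet
  facet normal 0.4521 -0.8920 0.0000
    outer loop
      vertex 15.32 0.16 0.00
      vertex 22.64 3.87 17.91
      vertex 15.32 0.16 17.91
    endloop
  endfacet
  facet normal 0.8905 -0.4550 0.0000
    outer loop
      vertex 22.64 3.87 0.00
      vertex 26.37 11.17 0.00
      vertex 26.37 11.17 17.91
    endloop
  endfacet
  facet normal 0.8905 -0.4550 0.0000
    outer loop
      vertex 22.64 3.87 0.00
      vertex 26.37 11.17 17.91
      vertex 22.64 3.87 17.91
    endloop
  endfacet
  facet normal 0.9881 0.1537 0.0000
    outer loop
      vertex 26.37 11.17 0.00
      vertex 25.11 19.27 0.00
      vertex 25.11 19.27 17.91
    endloop
  endfacet
  facet normal 0.9881 0.1537 0.0000
    outer loop
      vertex 26.37 11.17 0.00
      vertex 25.11 19.27 17.91
      vertex 26.37 11.17 17.91
    endloop
  endfacet
endsolid part

The G0 Z moves step by Δz≈2.98 mm. Every layer's G1 loop is the same polygon, so the solid is a straight extrusion of it from z=0 to z≈17.9. Closing with flat bottom and top caps and triangulating gives 36 facets — a regular 10-sided prism (a cylinder approximated with 10 flat sides), circumscribed radius ≈ 13.3 mm, height ≈ 17.9 mm.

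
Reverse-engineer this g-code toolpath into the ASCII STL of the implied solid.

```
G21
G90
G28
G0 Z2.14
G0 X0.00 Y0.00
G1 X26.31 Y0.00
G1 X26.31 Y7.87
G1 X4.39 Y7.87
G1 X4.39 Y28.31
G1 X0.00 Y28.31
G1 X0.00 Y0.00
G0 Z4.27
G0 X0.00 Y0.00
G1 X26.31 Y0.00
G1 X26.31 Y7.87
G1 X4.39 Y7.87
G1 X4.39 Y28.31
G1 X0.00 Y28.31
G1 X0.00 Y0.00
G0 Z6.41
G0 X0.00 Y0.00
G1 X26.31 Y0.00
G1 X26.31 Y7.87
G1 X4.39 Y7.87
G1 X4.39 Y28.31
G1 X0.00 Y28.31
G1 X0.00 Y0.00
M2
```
solid part
  facet normal 0.0000 0.0000 -1.0000
    outer loop
      vertex 26.31 7.87 0.00
      vertex 26.31 0.00 0.00
      vertex 0.00 0.00 0.00
    endloop
  endfacet
  facet normal 0.0000 0.0000 -1.0000
    outer loop
      vertex 4.39 7.87 0.00
      vertex 26.31 7.87 0.00
      vertex 0.00 0.00 0.00
    endloop
  endfacet
  facet normal 0.0000 0.0000 -1.0000
    outer loop
      vertex 4.39 28.31 0.00
      vertex 4.39 7.87 0.00
      vertex 0.00 0.00 0.00
    endloop
  endfacet
  facet normal 0.0000 0.0000 -1.0000
    outer loop
      vertex 0.00 28.31 0.00
      vertex 4.39 28.31 0.00
      vertex 0.00 0.00 0.00
    endloop
  endfacet
  facet normal 0.0000 0.0000 1.0000
    outer loop
      vertex 0.00 0.00 6.41
      vertex 26.31 0.00 6.41
      vertex 26.31 7.87 6.41
    endloop
  endfacet
  facet normal 0.0000 0.0000 1.0000
    outer loop
      vertex 0.00 0.00 6.41
      vertex 26.31 7.87 6.41
      vertex 4.39 7.87 6.41
    endloop
  endfacet
  facet normal 0.0000 0.0000 1.0000
    outer loop
      vertex 0.00 0.00 6.41
      vertex 4.39 7.87 6.41
      vertex 4.39 28.31 6.41
    endloop
  endfacet
  facet normal 0.0000 0.0000 1.0000
    outer loop
      vertex 0.00 0.00 6.41
      vertex 4.39 28.31 6.41
      vertex 0.00 28.31 6.41
    endloop
  endfacet
  facet normal 0.0000 -1.0000 0.0000
    outer loop
      vertex 0.00 0.00 0.00
      vertex 26.31 0.00 0.00
      vertex 26.31 0.00 6.41
    endloop
  endfacet
  facet normal 0.0000 -1.0000 0.0000
    outer loop
      vertex 0.00 0.00 0.00
      vertex 26.31 0.00 6.41
      vertex 0.00 0.00 6.41
    endloop
  endfacet
  facet normal 1.0000 0.0000 0.0000
    outer loop
      vertex 26.31 0.00 0.00
      vertex 26.31 7.87 0.00
      vertex 26.31 7.87 6.41
    endloop
  endfacet
  facet normal 1.0000 0.0000 0.0000
    outer loop
      vertex 26.31 0.00 0.00
      vertex 26.31 7.87 6.41
      vertex 26.31 0.00 6.41
    endloop
  endfacet
  facet normal 0.0000 1.0000 0.0000
    outer loop
      vertex 26.31 7.87 0.00
      vertex 4.39 7.87 0.00
      vertex 4.39 7.87 6.41
    endloop
  endfacet
  facet normal 0.0000 1.0000 0.0000
    outer loop
      vertex 26.31 7.87 0.00
      vertex 4.39 7.87 6.41
      vertex 26.31 7.87 6.41
    endloop
  endfacet
  facet normal 1.0000 0.0000 0.0000
    outer loop
      vertex 4.39 7.87 0.00
      vertex 4.39 28.31 0.00
      vertex 4.39 28.31 6.41
    endloop
  endfacet
  facet normal 1.0000 0.0000 0.0000
    outer loop
      vertex 4.39 7.87 0.00
      vertex 4.39 28.31 6.41
      vertex 4.39 7.87 6.41
    endloop
  endfacet
  facet normal 0.0000 1.0000 0.0000
    outer loop
      vertex 4.39 28.31 0.00
      vertex 0.00 28.31 0.00
      vertex 0.00 28.31 6.41
    endloop
  endfacet
  facet normal 0.0000 1.0000 0.0000
    outer loop
      vertex 4.39 28.31 0.00
      vertex 0.00 28.31 6.41
      vertex 4.39 28.31 6.41
    endloop
  endfacet
  facet normal -1.0000 0.0000 0.0000
    outer loop
      vertex 0.00 28.31 0.00
      vertex 0.00 0.00 0.00
      vertex 0.00 0.00 6.41
    endloop
  endfacet
  facet normal -1.0000 0.0000 0.0000
    outer loop
      vertex 0.00 28.31 0.00
      vertex 0.00 0.00 6.41
      vertex 0.00 28.31 6.41
    endloop
  endfacet
endsolid part

The G0 Z moves step by Δz≈2.14 mm. Every layer's G1 loop is the same polygon, so the solid is a straight extrusion of it from z=0 to z≈6.41. Closing with flat bottom and top caps and triangulating gives 20 facets — an L-shaped prism: outer 26.3 × 28.3 mm, arm thicknesses ≈ 7.87 mm (horizontal) and 4.39 mm (vertical), extruded 6.41 mm in z.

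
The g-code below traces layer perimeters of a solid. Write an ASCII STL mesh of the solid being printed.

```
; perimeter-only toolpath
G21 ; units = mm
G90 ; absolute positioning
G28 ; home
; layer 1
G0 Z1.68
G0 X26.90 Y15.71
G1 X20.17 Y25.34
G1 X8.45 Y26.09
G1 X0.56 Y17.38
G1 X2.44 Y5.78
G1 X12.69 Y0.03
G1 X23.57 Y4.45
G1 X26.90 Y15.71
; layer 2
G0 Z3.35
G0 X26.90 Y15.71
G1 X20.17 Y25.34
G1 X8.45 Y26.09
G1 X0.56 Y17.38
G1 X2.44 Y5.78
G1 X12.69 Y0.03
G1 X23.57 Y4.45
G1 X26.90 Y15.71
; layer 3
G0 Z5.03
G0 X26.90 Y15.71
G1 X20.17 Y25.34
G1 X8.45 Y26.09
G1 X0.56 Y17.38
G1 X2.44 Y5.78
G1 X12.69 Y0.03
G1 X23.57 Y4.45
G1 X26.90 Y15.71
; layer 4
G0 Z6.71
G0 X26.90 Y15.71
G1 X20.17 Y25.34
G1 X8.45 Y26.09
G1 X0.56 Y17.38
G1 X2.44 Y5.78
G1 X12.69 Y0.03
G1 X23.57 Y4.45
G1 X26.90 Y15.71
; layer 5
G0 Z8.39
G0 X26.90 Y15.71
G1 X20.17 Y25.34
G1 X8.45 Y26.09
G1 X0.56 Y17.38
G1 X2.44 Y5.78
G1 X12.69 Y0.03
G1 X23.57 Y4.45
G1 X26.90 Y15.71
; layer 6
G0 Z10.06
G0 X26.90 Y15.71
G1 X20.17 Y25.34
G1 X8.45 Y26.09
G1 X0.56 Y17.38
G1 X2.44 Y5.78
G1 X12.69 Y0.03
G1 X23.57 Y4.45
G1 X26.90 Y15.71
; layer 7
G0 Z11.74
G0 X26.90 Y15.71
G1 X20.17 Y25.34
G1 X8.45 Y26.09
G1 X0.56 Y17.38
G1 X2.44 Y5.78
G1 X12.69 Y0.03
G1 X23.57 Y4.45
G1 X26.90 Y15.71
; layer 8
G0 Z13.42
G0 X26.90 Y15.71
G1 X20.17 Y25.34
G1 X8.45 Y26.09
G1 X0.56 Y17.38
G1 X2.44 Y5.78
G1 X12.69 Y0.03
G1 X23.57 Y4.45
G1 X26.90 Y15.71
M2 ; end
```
solid part
  facet normal 0.0000 0.0000 -1.0000
    outer loop
      vertex 8.45 26.09 0.00
      vertex 20.17 25.34 0.00
      vertex 26.90 15.71 0.00
    endloop
  endfacet
  facet normal 0.0000 0.0000 -1.0000
    outer loop
      vertex 0.56 17.38 0.00
      vertex 8.45 26.09 0.00
      vertex 26.90 15.71 0.00
    endloop
  endfacet
  facet normal 0.0000 0.0000 -1.0000
    outer loop
      vertex 2.44 5.78 0.00
      vertex 0.56 17.38 0.00
      vertex 26.90 15.71 0.00
    endloop
  endfacet
  facet normal 0.0000 0.0000 -1.0000
    outer loop
      vertex 12.69 0.03 0.00
      vertex 2.44 5.78 0.00
      vertex 26.90 15.71 0.00
    endloop
  endfacet
  facet normal 0.0000 0.0000 -1.0000
    outer loop
      vertex 23.57 4.45 0.00
      vertex 12.69 0.03 0.00
      vertex 26.90 15.71 0.00
    endloop
  endfacet
  facet normal 0.0000 0.0000 1.0000
    outer loop
      vertex 26.90 15.71 13.42
      vertex 20.17 25.34 13.42
      vertex 8.45 26.09 13.42
    endloop
  endfacet
  facet normal 0.0000 0.0000 1.0000
    outer loop
      vertex 26.90 15.71 13.42
      vertex 8.45 26.09 13.42
      vertex 0.56 17.38 13.42
    endloop
  endfacet
  facet normal 0.0000 0.0000 1.0000
    outer loop
      vertex 26.90 15.71 13.42
      vertex 0.56 17.38 13.42
      vertex 2.44 5.78 13.42
    endloop
  endfacet
  facet normal 0.0000 0.0000 1.0000
    outer loop
      vertex 26.90 15.71 13.42
      vertex 2.44 5.78 13.42
      vertex 12.69 0.03 13.42
    endloop
  endfacet
  facet normal 0.0000 0.0000 1.0000
    outer loop
      vertex 26.90 15.71 13.42
      vertex 12.69 0.03 13.42
      vertex 23.57 4.45 13.42
    endloop
  endfacet
  facet normal 0.8197 0.5728 0.0000
    outer loop
      vertex 26.90 15.71 0.00
      vertex 20.17 25.34 0.00
      vertex 20.17 25.34 13.42
    endloop
  endfacet
  facet normal 0.8197 0.5728 0.0000
    outer loop
      vertex 26.90 15.71 0.00
      vertex 20.17 25.34 13.42
      vertex 26.90 15.71 13.42
    endloop
  endfacet
  facet normal 0.0639 0.9980 0.0000
    outer loop
      vertex 20.17 25.34 0.00
      vertex 8.45 26.09 0.00
      vertex 8.45 26.09 13.42
    endloop
  endfacet
  facet normal 0.0639 0.9980 0.0000
    outer loop
      vertex 20.17 25.34 0.00
      vertex 8.45 26.09 13.42
      vertex 20.17 25.34 13.42
    endloop
  endfacet
  facet normal -0.7411 0.6714 0.0000
    outer loop
      vertex 8.45 26.09 0.00
      vertex 0.56 17.38 0.00
      vertex 0.56 17.38 13.42
    endloop
  endfacet
  facet normal -0.7411 0.6714 0.0000
    outer loop
      vertex 8.45 26.09 0.00
      vertex 0.56 17.38 13.42
      vertex 8.45 26.09 13.42
    endloop
  endfacet
  facet normal -0.9871 -0.1600 0.0000
    outer loop
      vertex 0.56 17.38 0.00
      vertex 2.44 5.78 0.00
      vertex 2.44 5.78 13.42
    endloop
  endfacet
  facet normal -0.9871 -0.1600 0.0000
    outer loop
      vertex 0.56 17.38 0.00
      vertex 2.44 5.78 13.42
      vertex 0.56 17.38 13.42
    endloop
  endfacet
  facet normal -0.4893 -0.8721 0.0000
    outer loop
      vertex 2.44 5.78 0.00
      vertex 12.69 0.03 0.00
      vertex 12.69 0.03 13.42
    endloop
  endfacet
  facet normal -0.4893 -0.8721 0.0000
    outer loop
      vertex 2.44 5.78 0.00
      vertex 12.69 0.03 13.42
      vertex 2.44 5.78 13.42
    endloop
  endfacet
  facet normal 0.3764 -0.9265 0.0000
    outer loop
      vertex 12.69 0.03 0.00
      vertex 23.57 4.45 0.00
      vertex 23.57 4.45 13.42
    endloop
  endfacet
  facet normal 0.3764 -0.9265 0.0000
    outer loop
      vertex 12.69 0.03 0.00
      vertex 23.57 4.45 13.42
      vertex 12.69 0.03 13.42
    endloop
  endfacet
  facet normal 0.9589 -0.2836 0.0000
    outer loop
      vertex 23.57 4.45 0.00
      vertex 26.90 15.71 0.00
      vertex 26.90 15.71 13.42
    endloop
  endfacet
  facet normal 0.9589 -0.2836 0.0000
    outer loop
      vertex 23.57 4.45 0.00
      vertex 26.90 15.71 13.42
      vertex 23.57 4.45 13.42
    endloop
  endfacet
endsolid part

The G0 Z moves step by Δz≈1.68 mm. Every layer's G1 loop is the same polygon, so the solid is a straight extrusion of it from z=0 to z≈13.4. Closing with flat bottom and top caps and triangulating gives 24 facets — a regular 7-sided prism (a cylinder approximated with 7 flat sides), circumscribed radius ≈ 13.5 mm, height ≈ 13.4 mm.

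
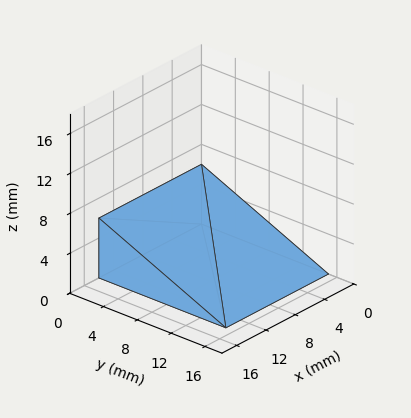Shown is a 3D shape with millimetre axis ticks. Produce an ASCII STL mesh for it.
Reading the render: the shape is a wedge (ramp): 14 × 15 mm base, rising to 6 mm along the y=0 edge and sloping linearly to z=0 at y=15 (dimensions read to the nearest mm from the axis ticks). For the STL, each face is triangulated and given an outward normal.

solid part
  facet normal 0.0000 0.0000 -1.0000
    outer loop
      vertex 14.0 15.0 0.0
      vertex 14.0 0.0 0.0
      vertex 0.0 0.0 0.0
    endloop
  endfacet
  facet normal 0.0000 0.0000 -1.0000
    outer loop
      vertex 0.0 15.0 0.0
      vertex 14.0 15.0 0.0
      vertex 0.0 0.0 0.0
    endloop
  endfacet
  facet normal 0.0000 -1.0000 0.0000
    outer loop
      vertex 0.0 0.0 0.0
      vertex 14.0 0.0 0.0
      vertex 14.0 0.0 6.0
    endloop
  endfacet
  facet normal 0.0000 -1.0000 0.0000
    outer loop
      vertex 0.0 0.0 0.0
      vertex 14.0 0.0 6.0
      vertex 0.0 0.0 6.0
    endloop
  endfacet
  facet normal 0.0000 0.3714 0.9285
    outer loop
      vertex 0.0 0.0 6.0
      vertex 14.0 0.0 6.0
      vertex 14.0 15.0 0.0
    endloop
  endfacet
  facet normal 0.0000 0.3714 0.9285
    outer loop
      vertex 0.0 0.0 6.0
      vertex 14.0 15.0 0.0
      vertex 0.0 15.0 0.0
    endloop
  endfacet
  facet normal -1.0000 0.0000 0.0000
    outer loop
      vertex 0.0 0.0 6.0
      vertex 0.0 15.0 0.0
      vertex 0.0 0.0 0.0
    endloop
  endfacet
  facet normal 1.0000 0.0000 0.0000
    outer loop
      vertex 14.0 0.0 0.0
      vertex 14.0 15.0 0.0
      vertex 14.0 0.0 6.0
    endloop
  endfacet
endsolid part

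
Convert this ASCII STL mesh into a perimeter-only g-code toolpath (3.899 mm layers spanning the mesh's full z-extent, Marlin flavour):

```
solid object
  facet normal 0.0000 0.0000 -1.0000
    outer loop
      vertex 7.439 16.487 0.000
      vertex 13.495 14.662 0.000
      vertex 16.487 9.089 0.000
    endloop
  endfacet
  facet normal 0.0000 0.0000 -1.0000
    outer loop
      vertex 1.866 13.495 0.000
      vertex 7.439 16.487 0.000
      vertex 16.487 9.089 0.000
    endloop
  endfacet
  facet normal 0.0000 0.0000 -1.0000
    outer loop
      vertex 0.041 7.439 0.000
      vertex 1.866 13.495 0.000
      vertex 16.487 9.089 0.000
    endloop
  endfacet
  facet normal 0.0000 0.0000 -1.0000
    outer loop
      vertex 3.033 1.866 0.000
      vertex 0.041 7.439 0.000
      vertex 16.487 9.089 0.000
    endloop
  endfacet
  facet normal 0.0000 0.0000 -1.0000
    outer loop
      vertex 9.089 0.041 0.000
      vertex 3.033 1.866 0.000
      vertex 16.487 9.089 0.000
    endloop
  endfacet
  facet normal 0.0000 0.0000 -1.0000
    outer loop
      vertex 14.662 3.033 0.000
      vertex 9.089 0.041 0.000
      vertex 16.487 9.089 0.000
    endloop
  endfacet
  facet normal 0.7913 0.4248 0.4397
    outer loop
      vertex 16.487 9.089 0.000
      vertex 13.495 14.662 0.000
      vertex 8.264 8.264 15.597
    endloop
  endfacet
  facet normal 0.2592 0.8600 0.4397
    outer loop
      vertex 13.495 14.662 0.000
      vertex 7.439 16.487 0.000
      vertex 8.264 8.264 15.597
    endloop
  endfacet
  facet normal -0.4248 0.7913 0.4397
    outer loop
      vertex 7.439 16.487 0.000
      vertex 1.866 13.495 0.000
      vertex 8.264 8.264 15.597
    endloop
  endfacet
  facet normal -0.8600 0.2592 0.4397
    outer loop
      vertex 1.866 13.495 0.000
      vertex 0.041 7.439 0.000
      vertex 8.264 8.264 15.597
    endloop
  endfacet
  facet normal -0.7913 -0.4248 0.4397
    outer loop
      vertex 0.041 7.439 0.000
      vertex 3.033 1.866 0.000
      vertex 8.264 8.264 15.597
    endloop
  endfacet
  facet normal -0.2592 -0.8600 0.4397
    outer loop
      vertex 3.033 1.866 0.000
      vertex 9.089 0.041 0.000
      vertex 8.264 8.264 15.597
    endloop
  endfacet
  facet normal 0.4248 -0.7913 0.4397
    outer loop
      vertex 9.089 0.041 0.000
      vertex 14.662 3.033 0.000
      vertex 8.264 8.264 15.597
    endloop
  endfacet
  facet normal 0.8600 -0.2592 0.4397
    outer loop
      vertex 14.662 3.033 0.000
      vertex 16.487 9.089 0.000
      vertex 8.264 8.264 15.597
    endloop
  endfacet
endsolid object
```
; perimeter-only toolpath
G21 ; units = mm
G90 ; absolute positioning
G28 ; home
; layer 1
G0 Z3.899
G0 X14.431 Y8.883
G1 X12.187 Y13.062
G1 X7.645 Y14.431
G1 X3.466 Y12.187
G1 X2.097 Y7.645
G1 X4.341 Y3.466
G1 X8.883 Y2.097
G1 X13.062 Y4.341
G1 X14.431 Y8.883
; layer 2
G0 Z7.798
G0 X12.375 Y8.677
G1 X10.880 Y11.463
G1 X7.851 Y12.375
G1 X5.065 Y10.880
G1 X4.152 Y7.851
G1 X5.648 Y5.065
G1 X8.677 Y4.152
G1 X11.463 Y5.648
G1 X12.375 Y8.677
; layer 3
G0 Z11.698
G0 X10.320 Y8.470
G1 X9.572 Y9.864
G1 X8.058 Y10.320
G1 X6.664 Y9.572
G1 X6.208 Y8.058
G1 X6.956 Y6.664
G1 X8.470 Y6.208
G1 X9.864 Y6.956
G1 X10.320 Y8.470
M2 ; end

The solid is a regular 8-sided pyramid, base circumscribed radius ≈ 8.26 mm, apex at z ≈ 15.6 mm. Slicing at Δz = 3.899 mm — 4 equal slices spanning the solid's height, so layer i sits at z = i·h/4 — gives 3 non-empty perimeters. Each is a 8-segment closed polygon; G0 lifts to the layer z and rapids to the start vertex, then G1 traces the edges. The cross-section shrinks linearly with z (the slice at the apex is degenerate and omitted).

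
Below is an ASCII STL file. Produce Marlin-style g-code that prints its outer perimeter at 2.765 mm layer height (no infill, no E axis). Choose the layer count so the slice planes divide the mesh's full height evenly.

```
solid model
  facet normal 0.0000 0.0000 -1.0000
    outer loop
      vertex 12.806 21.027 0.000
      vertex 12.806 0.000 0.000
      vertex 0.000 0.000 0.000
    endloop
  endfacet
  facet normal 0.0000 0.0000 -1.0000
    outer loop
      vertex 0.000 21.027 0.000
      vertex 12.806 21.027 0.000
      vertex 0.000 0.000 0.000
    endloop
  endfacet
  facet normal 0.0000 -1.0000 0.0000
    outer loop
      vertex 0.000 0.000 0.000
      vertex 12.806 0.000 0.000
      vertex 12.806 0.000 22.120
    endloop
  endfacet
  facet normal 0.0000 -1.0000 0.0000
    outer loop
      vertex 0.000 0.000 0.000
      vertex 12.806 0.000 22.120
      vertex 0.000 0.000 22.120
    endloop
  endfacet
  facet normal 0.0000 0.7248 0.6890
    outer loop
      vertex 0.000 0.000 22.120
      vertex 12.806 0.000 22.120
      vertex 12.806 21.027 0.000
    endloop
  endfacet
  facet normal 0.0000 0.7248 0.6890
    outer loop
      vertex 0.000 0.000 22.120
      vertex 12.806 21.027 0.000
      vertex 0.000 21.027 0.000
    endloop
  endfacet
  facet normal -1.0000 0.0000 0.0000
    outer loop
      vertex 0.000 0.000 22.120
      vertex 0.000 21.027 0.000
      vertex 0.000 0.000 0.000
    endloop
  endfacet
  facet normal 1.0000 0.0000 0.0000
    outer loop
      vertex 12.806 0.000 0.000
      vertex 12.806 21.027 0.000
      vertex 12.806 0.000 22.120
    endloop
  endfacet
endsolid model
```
; perimeter-only toolpath
G21 ; units = mm
G90 ; absolute positioning
G28 ; home
; layer 1
G0 Z2.765
G0 X0.000 Y0.000
G1 X12.806 Y0.000
G1 X12.806 Y18.399
G1 X0.000 Y18.399
G1 X0.000 Y0.000
; layer 2
G0 Z5.530
G0 X0.000 Y0.000
G1 X12.806 Y0.000
G1 X12.806 Y15.770
G1 X0.000 Y15.770
G1 X0.000 Y0.000
; layer 3
G0 Z8.295
G0 X0.000 Y0.000
G1 X12.806 Y0.000
G1 X12.806 Y13.142
G1 X0.000 Y13.142
G1 X0.000 Y0.000
; layer 4
G0 Z11.060
G0 X0.000 Y0.000
G1 X12.806 Y0.000
G1 X12.806 Y10.514
G1 X0.000 Y10.514
G1 X0.000 Y0.000
; layer 5
G0 Z13.825
G0 X0.000 Y0.000
G1 X12.806 Y0.000
G1 X12.806 Y7.885
G1 X0.000 Y7.885
G1 X0.000 Y0.000
; layer 6
G0 Z16.590
G0 X0.000 Y0.000
G1 X12.806 Y0.000
G1 X12.806 Y5.257
G1 X0.000 Y5.257
G1 X0.000 Y0.000
; layer 7
G0 Z19.355
G0 X0.000 Y0.000
G1 X12.806 Y0.000
G1 X12.806 Y2.628
G1 X0.000 Y2.628
G1 X0.000 Y0.000
M2 ; end

The solid is a wedge (ramp): 12.8 × 21 mm base, rising to 22.1 mm along the y=0 edge and sloping linearly to z=0 at y=21. Slicing at Δz = 2.765 mm — 8 equal slices spanning the solid's height, so layer i sits at z = i·h/8 — gives 7 non-empty perimeters. Each is a 4-segment closed polygon; G0 lifts to the layer z and rapids to the start vertex, then G1 traces the edges. The cross-section shrinks linearly with z (the slice at the apex is degenerate and omitted).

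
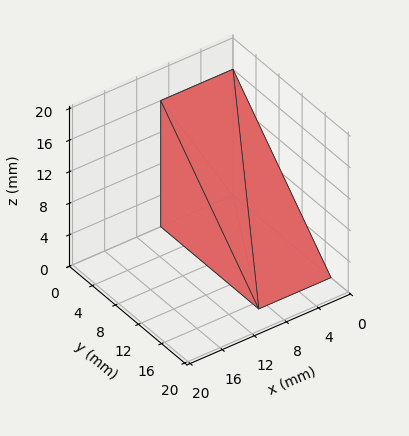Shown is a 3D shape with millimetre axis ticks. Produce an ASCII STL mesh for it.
Reading the render: the shape is a wedge (ramp): 9 × 17 mm base, rising to 16 mm along the y=0 edge and sloping linearly to z=0 at y=17 (dimensions read to the nearest mm from the axis ticks). For the STL, each face is triangulated and given an outward normal.

solid part
  facet normal 0.0000 0.0000 -1.0000
    outer loop
      vertex 9.000 17.000 0.000
      vertex 9.000 0.000 0.000
      vertex 0.000 0.000 0.000
    endloop
  endfacet
  facet normal 0.0000 0.0000 -1.0000
    outer loop
      vertex 0.000 17.000 0.000
      vertex 9.000 17.000 0.000
      vertex 0.000 0.000 0.000
    endloop
  endfacet
  facet normal 0.0000 -1.0000 0.0000
    outer loop
      vertex 0.000 0.000 0.000
      vertex 9.000 0.000 0.000
      vertex 9.000 0.000 16.000
    endloop
  endfacet
  facet normal 0.0000 -1.0000 0.0000
    outer loop
      vertex 0.000 0.000 0.000
      vertex 9.000 0.000 16.000
      vertex 0.000 0.000 16.000
    endloop
  endfacet
  facet normal 0.0000 0.6854 0.7282
    outer loop
      vertex 0.000 0.000 16.000
      vertex 9.000 0.000 16.000
      vertex 9.000 17.000 0.000
    endloop
  endfacet
  facet normal 0.0000 0.6854 0.7282
    outer loop
      vertex 0.000 0.000 16.000
      vertex 9.000 17.000 0.000
      vertex 0.000 17.000 0.000
    endloop
  endfacet
  facet normal -1.0000 0.0000 0.0000
    outer loop
      vertex 0.000 0.000 16.000
      vertex 0.000 17.000 0.000
      vertex 0.000 0.000 0.000
    endloop
  endfacet
  facet normal 1.0000 0.0000 0.0000
    outer loop
      vertex 9.000 0.000 0.000
      vertex 9.000 17.000 0.000
      vertex 9.000 0.000 16.000
    endloop
  endfacet
endsolid part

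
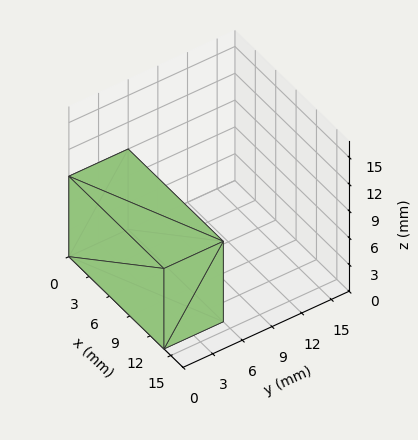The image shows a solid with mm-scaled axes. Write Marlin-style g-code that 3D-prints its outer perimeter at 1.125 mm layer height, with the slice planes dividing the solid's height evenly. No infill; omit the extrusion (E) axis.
Reading the render: the shape is a rectangular box, roughly 14 × 6 mm footprint and 9 mm tall (dimensions read to the nearest mm from the axis ticks). For the g-code, the solid's height is divided into equal slices at the stated Δz and each level perimeter traced with G1 moves after a G0 lift.

; perimeter-only toolpath
G21 ; units = mm
G90 ; absolute positioning
G28 ; home
; layer 1
G0 Z1.125
G0 X0.000 Y0.000
G1 X14.000 Y0.000
G1 X14.000 Y6.000
G1 X0.000 Y6.000
G1 X0.000 Y0.000
; layer 2
G0 Z2.250
G0 X0.000 Y0.000
G1 X14.000 Y0.000
G1 X14.000 Y6.000
G1 X0.000 Y6.000
G1 X0.000 Y0.000
; layer 3
G0 Z3.375
G0 X0.000 Y0.000
G1 X14.000 Y0.000
G1 X14.000 Y6.000
G1 X0.000 Y6.000
G1 X0.000 Y0.000
; layer 4
G0 Z4.500
G0 X0.000 Y0.000
G1 X14.000 Y0.000
G1 X14.000 Y6.000
G1 X0.000 Y6.000
G1 X0.000 Y0.000
; layer 5
G0 Z5.625
G0 X0.000 Y0.000
G1 X14.000 Y0.000
G1 X14.000 Y6.000
G1 X0.000 Y6.000
G1 X0.000 Y0.000
; layer 6
G0 Z6.750
G0 X0.000 Y0.000
G1 X14.000 Y0.000
G1 X14.000 Y6.000
G1 X0.000 Y6.000
G1 X0.000 Y0.000
; layer 7
G0 Z7.875
G0 X0.000 Y0.000
G1 X14.000 Y0.000
G1 X14.000 Y6.000
G1 X0.000 Y6.000
G1 X0.000 Y0.000
; layer 8
G0 Z9.000
G0 X0.000 Y0.000
G1 X14.000 Y0.000
G1 X14.000 Y6.000
G1 X0.000 Y6.000
G1 X0.000 Y0.000
M2 ; end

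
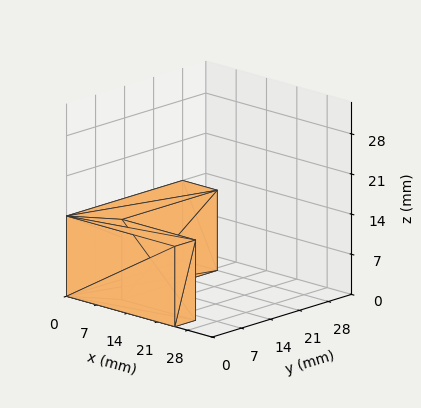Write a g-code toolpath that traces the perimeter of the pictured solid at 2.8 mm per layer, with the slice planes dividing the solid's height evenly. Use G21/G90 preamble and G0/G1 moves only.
Reading the render: the shape is an L-shaped prism: outer 25 × 28 mm, arm thicknesses ≈ 5 mm (horizontal) and 8 mm (vertical), extruded 14 mm in z (dimensions read to the nearest mm from the axis ticks). For the g-code, the solid's height is divided into equal slices at the stated Δz and each level perimeter traced with G1 moves after a G0 lift.

; perimeter-only toolpath
G21 ; units = mm
G90 ; absolute positioning
G28 ; home
; layer 1
G0 Z2.8
G0 X0.0 Y0.0
G1 X25.0 Y0.0
G1 X25.0 Y5.0
G1 X8.0 Y5.0
G1 X8.0 Y28.0
G1 X0.0 Y28.0
G1 X0.0 Y0.0
; layer 2
G0 Z5.6
G0 X0.0 Y0.0
G1 X25.0 Y0.0
G1 X25.0 Y5.0
G1 X8.0 Y5.0
G1 X8.0 Y28.0
G1 X0.0 Y28.0
G1 X0.0 Y0.0
; layer 3
G0 Z8.4
G0 X0.0 Y0.0
G1 X25.0 Y0.0
G1 X25.0 Y5.0
G1 X8.0 Y5.0
G1 X8.0 Y28.0
G1 X0.0 Y28.0
G1 X0.0 Y0.0
; layer 4
G0 Z11.2
G0 X0.0 Y0.0
G1 X25.0 Y0.0
G1 X25.0 Y5.0
G1 X8.0 Y5.0
G1 X8.0 Y28.0
G1 X0.0 Y28.0
G1 X0.0 Y0.0
; layer 5
G0 Z14.0
G0 X0.0 Y0.0
G1 X25.0 Y0.0
G1 X25.0 Y5.0
G1 X8.0 Y5.0
G1 X8.0 Y28.0
G1 X0.0 Y28.0
G1 X0.0 Y0.0
M2 ; end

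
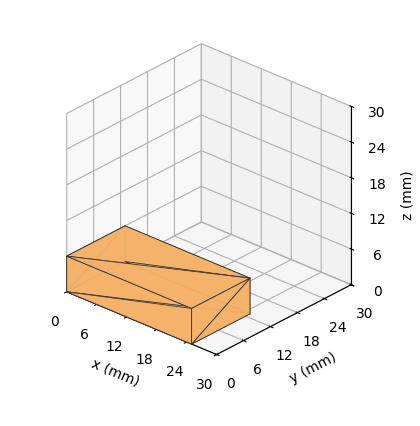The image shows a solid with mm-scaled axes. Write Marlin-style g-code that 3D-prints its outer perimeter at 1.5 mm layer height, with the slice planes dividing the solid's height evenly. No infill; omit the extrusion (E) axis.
Reading the render: the shape is a rectangular box, roughly 25 × 13 mm footprint and 6 mm tall (dimensions read to the nearest mm from the axis ticks). For the g-code, the solid's height is divided into equal slices at the stated Δz and each level perimeter traced with G1 moves after a G0 lift.

; perimeter-only toolpath
G21 ; units = mm
G90 ; absolute positioning
G28 ; home
; layer 1
G0 Z1.5
G0 X0.0 Y0.0
G1 X25.0 Y0.0
G1 X25.0 Y13.0
G1 X0.0 Y13.0
G1 X0.0 Y0.0
; layer 2
G0 Z3.0
G0 X0.0 Y0.0
G1 X25.0 Y0.0
G1 X25.0 Y13.0
G1 X0.0 Y13.0
G1 X0.0 Y0.0
; layer 3
G0 Z4.5
G0 X0.0 Y0.0
G1 X25.0 Y0.0
G1 X25.0 Y13.0
G1 X0.0 Y13.0
G1 X0.0 Y0.0
; layer 4
G0 Z6.0
G0 X0.0 Y0.0
G1 X25.0 Y0.0
G1 X25.0 Y13.0
G1 X0.0 Y13.0
G1 X0.0 Y0.0
M2 ; end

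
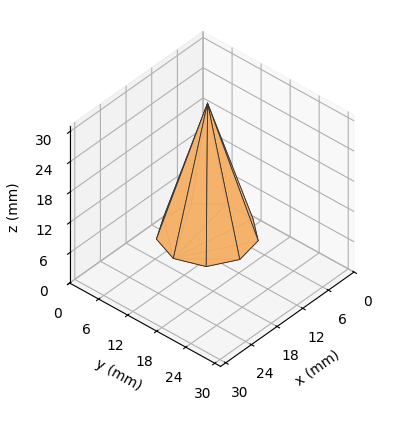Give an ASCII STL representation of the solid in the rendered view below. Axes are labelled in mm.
Reading the render: the shape is a regular 9-sided pyramid, base circumscribed radius ≈ 8 mm, apex at z ≈ 26 mm (dimensions read to the nearest mm from the axis ticks). For the STL, each face is triangulated and given an outward normal.

solid part
  facet normal 0.0000 0.0000 -1.0000
    outer loop
      vertex 9.389 15.878 0.000
      vertex 14.128 13.142 0.000
      vertex 16.000 8.000 0.000
    endloop
  endfacet
  facet normal 0.0000 0.0000 -1.0000
    outer loop
      vertex 4.000 14.928 0.000
      vertex 9.389 15.878 0.000
      vertex 16.000 8.000 0.000
    endloop
  endfacet
  facet normal 0.0000 0.0000 -1.0000
    outer loop
      vertex 0.482 10.736 0.000
      vertex 4.000 14.928 0.000
      vertex 16.000 8.000 0.000
    endloop
  endfacet
  facet normal 0.0000 0.0000 -1.0000
    outer loop
      vertex 0.482 5.264 0.000
      vertex 0.482 10.736 0.000
      vertex 16.000 8.000 0.000
    endloop
  endfacet
  facet normal 0.0000 0.0000 -1.0000
    outer loop
      vertex 4.000 1.072 0.000
      vertex 0.482 5.264 0.000
      vertex 16.000 8.000 0.000
    endloop
  endfacet
  facet normal 0.0000 0.0000 -1.0000
    outer loop
      vertex 9.389 0.122 0.000
      vertex 4.000 1.072 0.000
      vertex 16.000 8.000 0.000
    endloop
  endfacet
  facet normal 0.0000 0.0000 -1.0000
    outer loop
      vertex 14.128 2.858 0.000
      vertex 9.389 0.122 0.000
      vertex 16.000 8.000 0.000
    endloop
  endfacet
  facet normal 0.9027 0.3286 0.2778
    outer loop
      vertex 16.000 8.000 0.000
      vertex 14.128 13.142 0.000
      vertex 8.000 8.000 26.000
    endloop
  endfacet
  facet normal 0.4803 0.8320 0.2777
    outer loop
      vertex 14.128 13.142 0.000
      vertex 9.389 15.878 0.000
      vertex 8.000 8.000 26.000
    endloop
  endfacet
  facet normal -0.1668 0.9461 0.2777
    outer loop
      vertex 9.389 15.878 0.000
      vertex 4.000 14.928 0.000
      vertex 8.000 8.000 26.000
    endloop
  endfacet
  facet normal -0.7359 0.6175 0.2778
    outer loop
      vertex 4.000 14.928 0.000
      vertex 0.482 10.736 0.000
      vertex 8.000 8.000 26.000
    endloop
  endfacet
  facet normal -0.9606 0.0000 0.2778
    outer loop
      vertex 0.482 10.736 0.000
      vertex 0.482 5.264 0.000
      vertex 8.000 8.000 26.000
    endloop
  endfacet
  facet normal -0.7359 -0.6175 0.2778
    outer loop
      vertex 0.482 5.264 0.000
      vertex 4.000 1.072 0.000
      vertex 8.000 8.000 26.000
    endloop
  endfacet
  facet normal -0.1668 -0.9461 0.2777
    outer loop
      vertex 4.000 1.072 0.000
      vertex 9.389 0.122 0.000
      vertex 8.000 8.000 26.000
    endloop
  endfacet
  facet normal 0.4803 -0.8320 0.2777
    outer loop
      vertex 9.389 0.122 0.000
      vertex 14.128 2.858 0.000
      vertex 8.000 8.000 26.000
    endloop
  endfacet
  facet normal 0.9027 -0.3286 0.2778
    outer loop
      vertex 14.128 2.858 0.000
      vertex 16.000 8.000 0.000
      vertex 8.000 8.000 26.000
    endloop
  endfacet
endsolid part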